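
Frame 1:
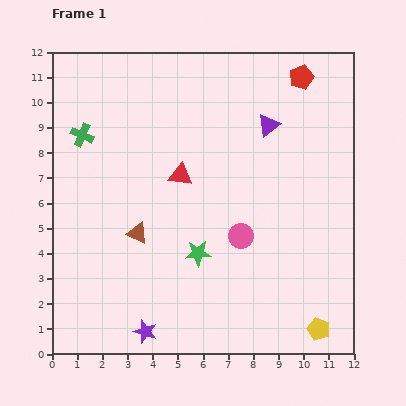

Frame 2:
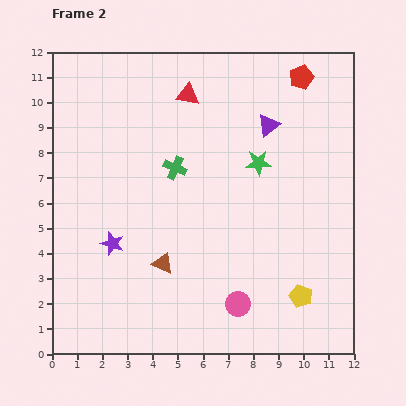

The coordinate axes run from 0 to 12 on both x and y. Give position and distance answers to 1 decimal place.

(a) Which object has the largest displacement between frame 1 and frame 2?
the green star

(moved 4.3; next 3.9)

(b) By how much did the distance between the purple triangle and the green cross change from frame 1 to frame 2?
-3.3

Distance in frame 1: 7.4. Distance in frame 2: 4.1.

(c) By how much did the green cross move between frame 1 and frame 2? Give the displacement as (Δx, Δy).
(3.7, -1.3)

The green cross was at (1.2, 8.7) in frame 1 and (4.9, 7.4) in frame 2.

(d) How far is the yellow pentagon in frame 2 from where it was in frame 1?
1.5

The yellow pentagon moved from (10.6, 1.0) to (9.9, 2.3), a distance of √(0.7² + 1.3²) ≈ 1.5.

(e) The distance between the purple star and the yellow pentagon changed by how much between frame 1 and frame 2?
+0.9

Distance in frame 1: 6.9. Distance in frame 2: 7.8.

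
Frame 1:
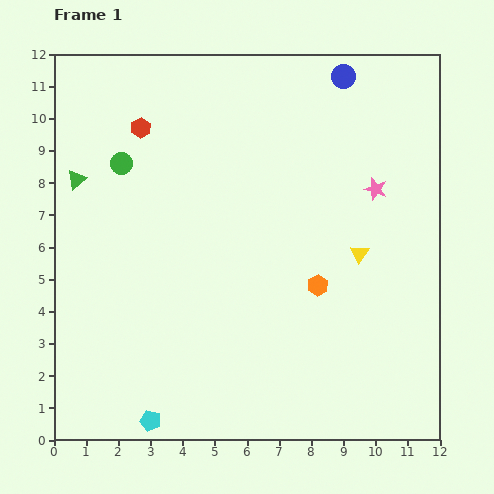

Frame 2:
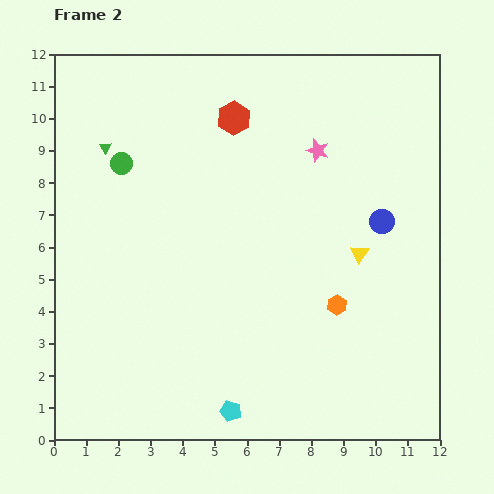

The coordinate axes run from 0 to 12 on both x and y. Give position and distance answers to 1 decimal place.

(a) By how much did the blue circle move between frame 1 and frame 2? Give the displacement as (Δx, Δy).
(1.2, -4.5)

The blue circle was at (9.0, 11.3) in frame 1 and (10.2, 6.8) in frame 2.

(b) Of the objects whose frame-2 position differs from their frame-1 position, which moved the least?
the orange hexagon

(moved 0.8)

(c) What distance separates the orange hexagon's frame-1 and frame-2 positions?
0.8

The orange hexagon moved from (8.2, 4.8) to (8.8, 4.2), a distance of √(0.6² + 0.6²) ≈ 0.8.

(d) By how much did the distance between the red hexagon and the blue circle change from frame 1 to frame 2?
-0.9

Distance in frame 1: 6.5. Distance in frame 2: 5.6.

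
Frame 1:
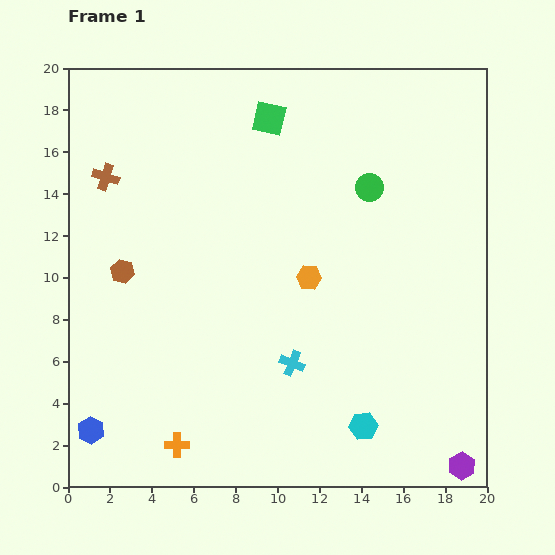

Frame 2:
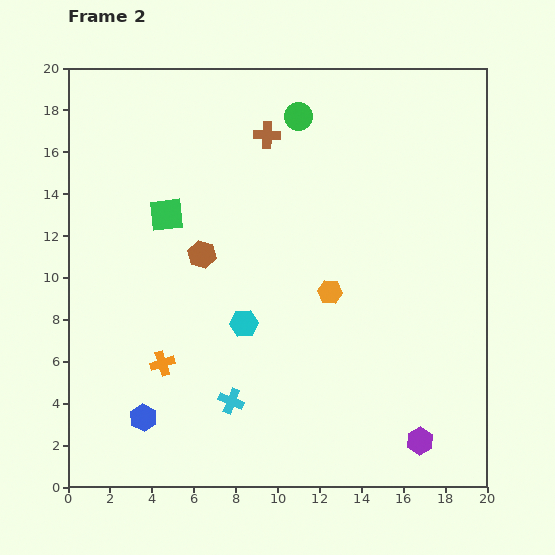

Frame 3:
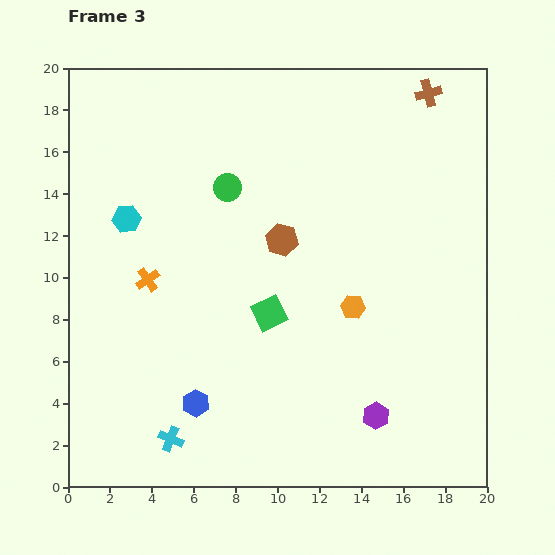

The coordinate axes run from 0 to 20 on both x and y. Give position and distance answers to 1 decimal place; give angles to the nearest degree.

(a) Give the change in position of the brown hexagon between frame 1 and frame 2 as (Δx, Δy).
(3.8, 0.8)

The brown hexagon was at (2.6, 10.3) in frame 1 and (6.4, 11.1) in frame 2.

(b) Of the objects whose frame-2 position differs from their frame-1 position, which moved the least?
the orange hexagon

(moved 1.2)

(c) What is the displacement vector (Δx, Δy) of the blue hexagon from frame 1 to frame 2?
(2.5, 0.6)

The blue hexagon was at (1.1, 2.7) in frame 1 and (3.6, 3.3) in frame 2.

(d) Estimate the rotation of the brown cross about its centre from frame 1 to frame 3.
32° counter-clockwise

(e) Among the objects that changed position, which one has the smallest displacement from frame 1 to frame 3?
the orange hexagon

(moved 2.5)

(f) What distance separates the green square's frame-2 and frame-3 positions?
6.8

The green square moved from (4.7, 13.0) to (9.6, 8.3), a distance of √(4.9² + 4.7²) ≈ 6.8.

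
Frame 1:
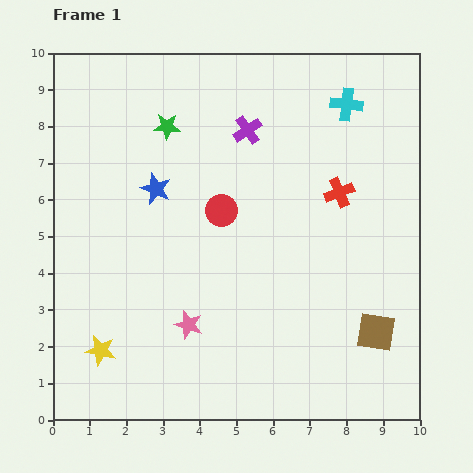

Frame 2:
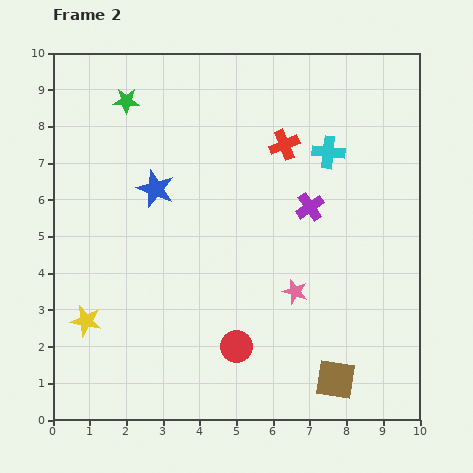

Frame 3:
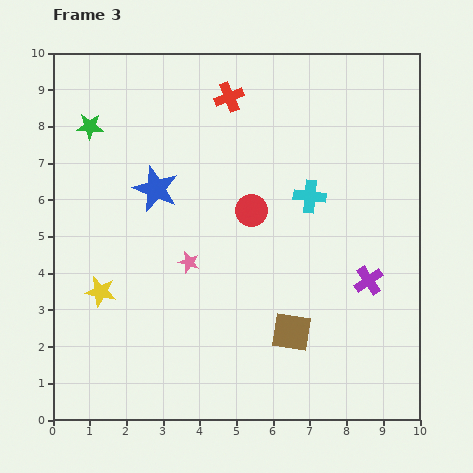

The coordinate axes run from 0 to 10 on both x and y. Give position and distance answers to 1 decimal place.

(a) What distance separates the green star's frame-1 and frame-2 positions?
1.3

The green star moved from (3.1, 8.0) to (2.0, 8.7), a distance of √(1.1² + 0.7²) ≈ 1.3.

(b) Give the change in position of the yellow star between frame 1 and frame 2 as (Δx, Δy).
(-0.4, 0.8)

The yellow star was at (1.3, 1.9) in frame 1 and (0.9, 2.7) in frame 2.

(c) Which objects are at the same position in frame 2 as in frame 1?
the blue star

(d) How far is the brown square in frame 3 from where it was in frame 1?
2.3

The brown square moved from (8.8, 2.4) to (6.5, 2.4), a distance of √(2.3² + 0.0²) ≈ 2.3.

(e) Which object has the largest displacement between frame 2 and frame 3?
the red circle

(moved 3.7; next 3.0)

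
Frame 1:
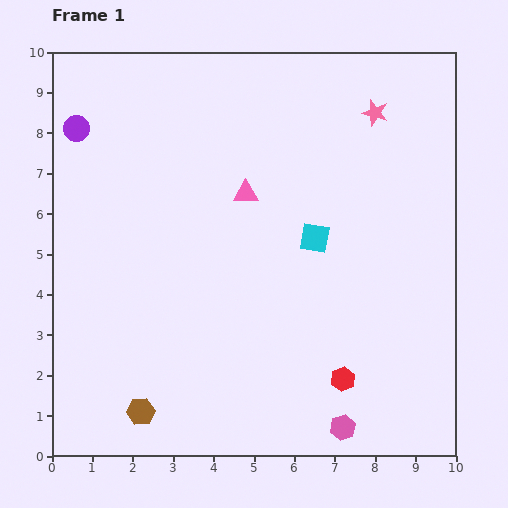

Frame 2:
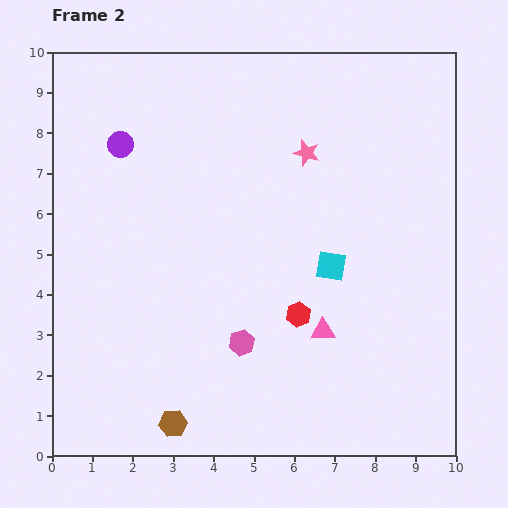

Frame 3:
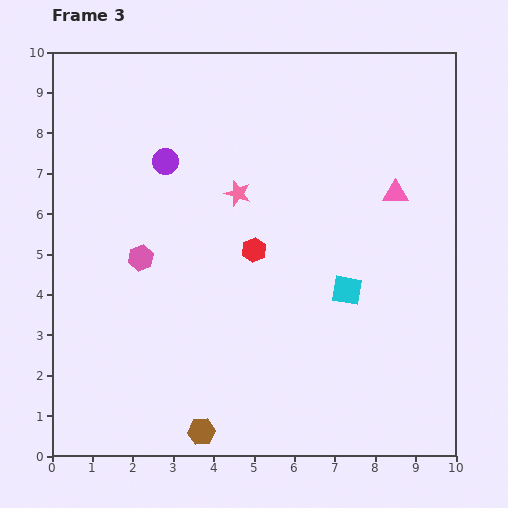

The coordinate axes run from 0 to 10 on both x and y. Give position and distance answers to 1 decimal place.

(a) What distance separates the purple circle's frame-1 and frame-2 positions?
1.2

The purple circle moved from (0.6, 8.1) to (1.7, 7.7), a distance of √(1.1² + 0.4²) ≈ 1.2.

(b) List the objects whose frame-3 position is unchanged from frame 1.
none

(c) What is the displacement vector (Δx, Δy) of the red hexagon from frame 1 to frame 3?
(-2.2, 3.2)

The red hexagon was at (7.2, 1.9) in frame 1 and (5.0, 5.1) in frame 3.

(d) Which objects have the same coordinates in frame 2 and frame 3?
none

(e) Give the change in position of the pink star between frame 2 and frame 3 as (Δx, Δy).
(-1.7, -1.0)

The pink star was at (6.3, 7.5) in frame 2 and (4.6, 6.5) in frame 3.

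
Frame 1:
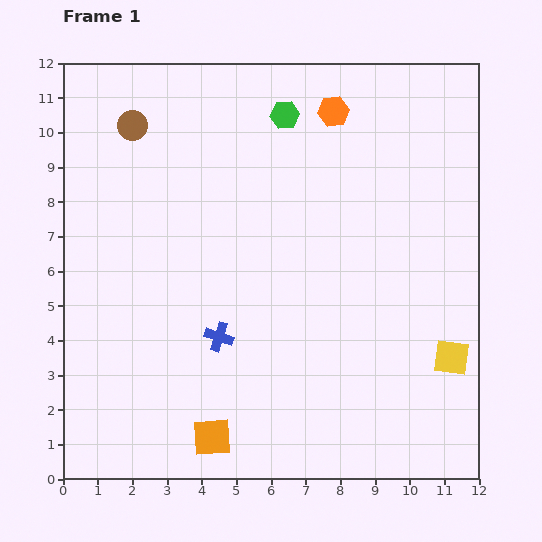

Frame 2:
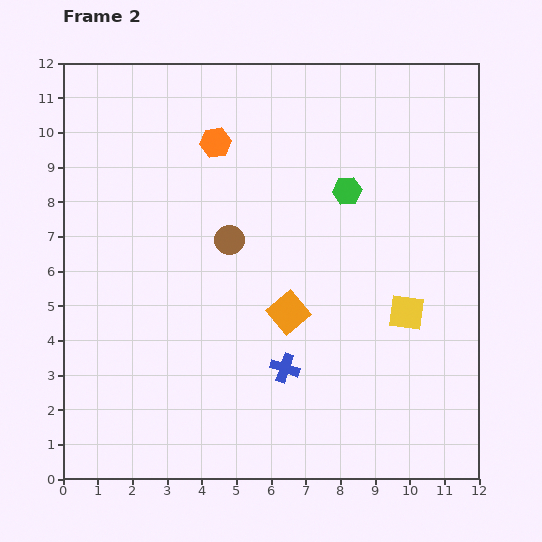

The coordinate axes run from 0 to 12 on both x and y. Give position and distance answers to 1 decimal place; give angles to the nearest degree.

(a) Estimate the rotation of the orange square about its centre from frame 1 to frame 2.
36° counter-clockwise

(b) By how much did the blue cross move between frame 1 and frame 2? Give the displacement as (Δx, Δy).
(1.9, -0.9)

The blue cross was at (4.5, 4.1) in frame 1 and (6.4, 3.2) in frame 2.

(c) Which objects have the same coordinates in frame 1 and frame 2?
none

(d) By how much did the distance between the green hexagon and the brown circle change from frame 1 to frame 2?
-0.7

Distance in frame 1: 4.4. Distance in frame 2: 3.7.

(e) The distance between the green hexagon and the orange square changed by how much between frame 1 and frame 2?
-5.6

Distance in frame 1: 9.5. Distance in frame 2: 3.9.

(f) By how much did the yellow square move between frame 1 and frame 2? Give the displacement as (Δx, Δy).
(-1.3, 1.3)

The yellow square was at (11.2, 3.5) in frame 1 and (9.9, 4.8) in frame 2.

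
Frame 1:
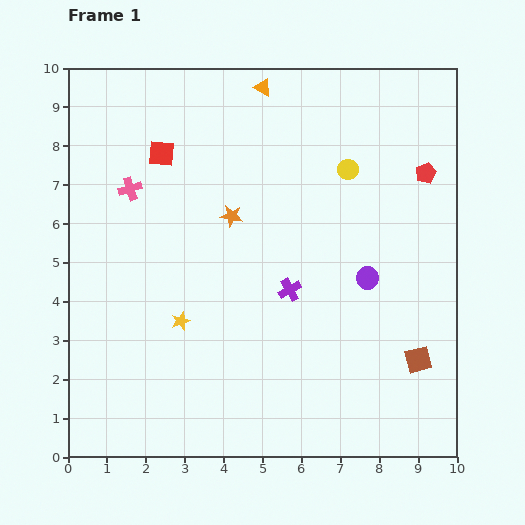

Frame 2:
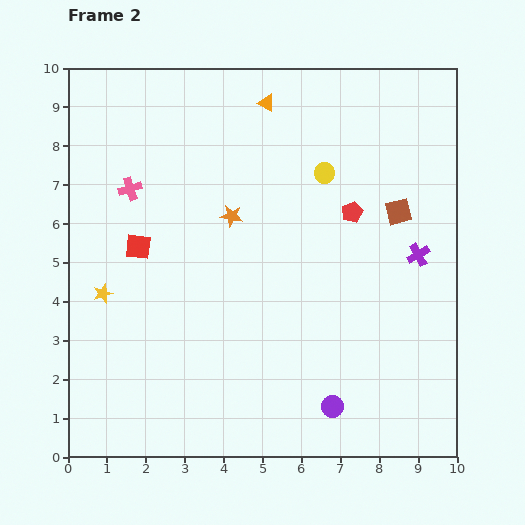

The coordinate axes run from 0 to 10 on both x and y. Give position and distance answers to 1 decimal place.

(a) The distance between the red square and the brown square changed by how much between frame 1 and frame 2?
-1.7

Distance in frame 1: 8.5. Distance in frame 2: 6.8.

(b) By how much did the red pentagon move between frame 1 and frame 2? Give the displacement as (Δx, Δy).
(-1.9, -1.0)

The red pentagon was at (9.2, 7.3) in frame 1 and (7.3, 6.3) in frame 2.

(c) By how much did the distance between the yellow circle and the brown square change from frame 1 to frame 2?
-3.1

Distance in frame 1: 5.2. Distance in frame 2: 2.1.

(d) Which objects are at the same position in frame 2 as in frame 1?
the pink cross, the orange star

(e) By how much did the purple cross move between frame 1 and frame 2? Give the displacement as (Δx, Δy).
(3.3, 0.9)

The purple cross was at (5.7, 4.3) in frame 1 and (9.0, 5.2) in frame 2.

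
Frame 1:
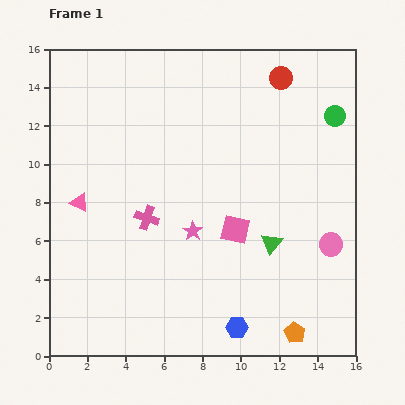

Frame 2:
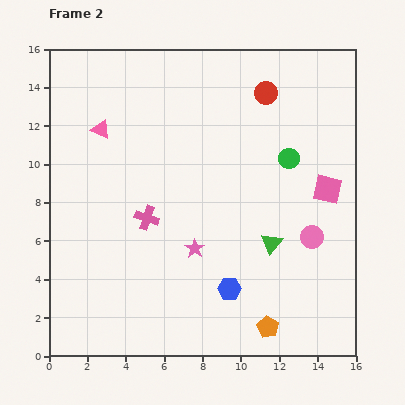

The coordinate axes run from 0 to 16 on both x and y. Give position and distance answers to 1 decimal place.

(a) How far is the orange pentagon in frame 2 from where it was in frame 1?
1.4

The orange pentagon moved from (12.8, 1.2) to (11.4, 1.5), a distance of √(1.4² + 0.3²) ≈ 1.4.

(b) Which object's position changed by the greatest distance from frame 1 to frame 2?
the pink square

(moved 5.2; next 4.0)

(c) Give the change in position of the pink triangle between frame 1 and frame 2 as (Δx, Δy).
(1.1, 3.8)

The pink triangle was at (1.6, 8.0) in frame 1 and (2.7, 11.8) in frame 2.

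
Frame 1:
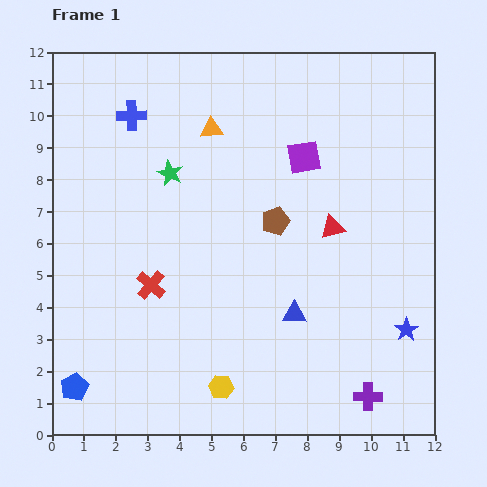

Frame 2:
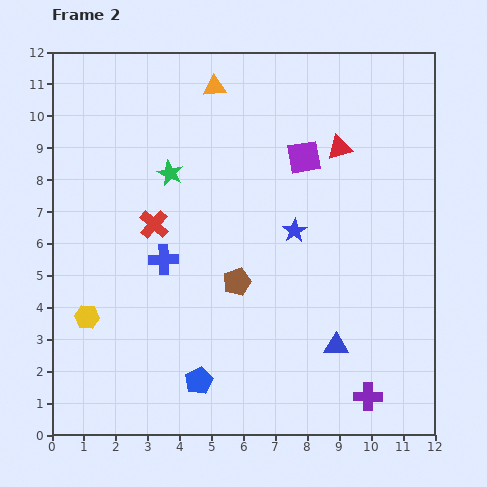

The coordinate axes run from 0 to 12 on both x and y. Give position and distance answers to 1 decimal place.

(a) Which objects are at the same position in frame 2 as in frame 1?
the purple square, the purple cross, the green star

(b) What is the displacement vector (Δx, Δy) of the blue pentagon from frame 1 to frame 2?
(3.9, 0.2)

The blue pentagon was at (0.7, 1.5) in frame 1 and (4.6, 1.7) in frame 2.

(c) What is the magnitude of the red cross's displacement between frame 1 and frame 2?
1.9

The red cross moved from (3.1, 4.7) to (3.2, 6.6), a distance of √(0.1² + 1.9²) ≈ 1.9.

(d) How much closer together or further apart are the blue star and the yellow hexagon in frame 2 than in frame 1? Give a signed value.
+0.9

Distance in frame 1: 6.1. Distance in frame 2: 7.0.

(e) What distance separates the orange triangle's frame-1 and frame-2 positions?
1.3

The orange triangle moved from (5.0, 9.6) to (5.1, 10.9), a distance of √(0.1² + 1.3²) ≈ 1.3.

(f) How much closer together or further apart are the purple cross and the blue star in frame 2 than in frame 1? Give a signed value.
+3.3

Distance in frame 1: 2.4. Distance in frame 2: 5.7.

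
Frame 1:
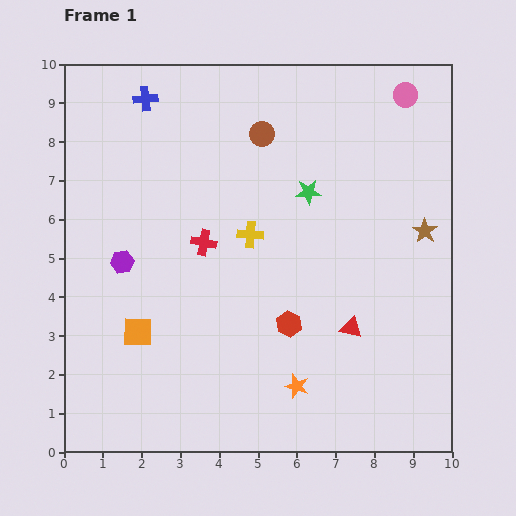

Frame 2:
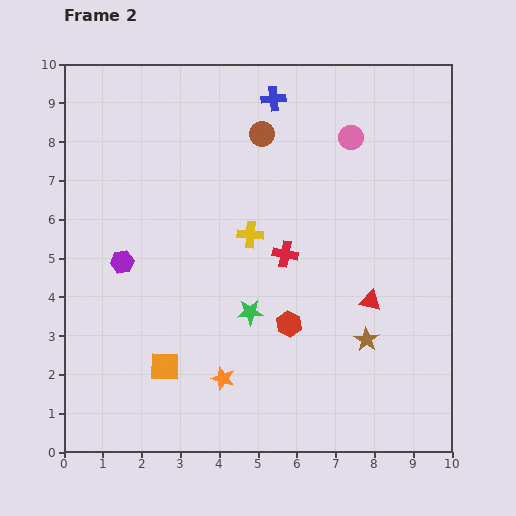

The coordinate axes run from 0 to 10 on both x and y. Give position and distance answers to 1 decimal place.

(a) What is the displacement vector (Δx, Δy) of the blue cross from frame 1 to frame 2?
(3.3, 0.0)

The blue cross was at (2.1, 9.1) in frame 1 and (5.4, 9.1) in frame 2.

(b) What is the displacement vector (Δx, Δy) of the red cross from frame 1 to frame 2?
(2.1, -0.3)

The red cross was at (3.6, 5.4) in frame 1 and (5.7, 5.1) in frame 2.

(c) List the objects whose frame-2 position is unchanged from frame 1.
the red hexagon, the purple hexagon, the yellow cross, the brown circle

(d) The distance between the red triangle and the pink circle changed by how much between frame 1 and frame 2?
-2.0

Distance in frame 1: 6.2. Distance in frame 2: 4.2.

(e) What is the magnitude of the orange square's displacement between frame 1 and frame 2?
1.1

The orange square moved from (1.9, 3.1) to (2.6, 2.2), a distance of √(0.7² + 0.9²) ≈ 1.1.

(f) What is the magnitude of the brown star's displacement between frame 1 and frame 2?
3.2

The brown star moved from (9.3, 5.7) to (7.8, 2.9), a distance of √(1.5² + 2.8²) ≈ 3.2.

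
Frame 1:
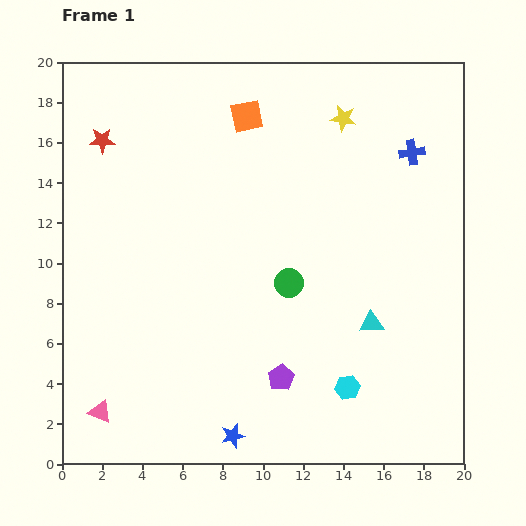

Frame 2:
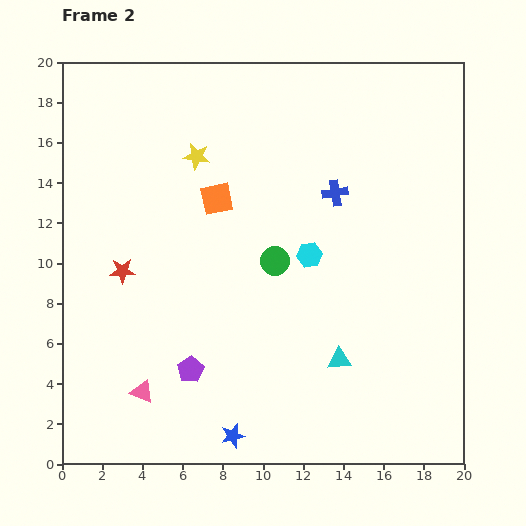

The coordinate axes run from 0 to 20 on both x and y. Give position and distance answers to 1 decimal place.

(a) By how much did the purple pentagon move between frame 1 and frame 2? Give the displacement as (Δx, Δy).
(-4.5, 0.4)

The purple pentagon was at (10.9, 4.3) in frame 1 and (6.4, 4.7) in frame 2.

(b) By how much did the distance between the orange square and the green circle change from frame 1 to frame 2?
-4.4

Distance in frame 1: 8.6. Distance in frame 2: 4.2.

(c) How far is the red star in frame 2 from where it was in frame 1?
6.6

The red star moved from (2.0, 16.1) to (3.0, 9.6), a distance of √(1.0² + 6.5²) ≈ 6.6.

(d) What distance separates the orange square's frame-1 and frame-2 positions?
4.4

The orange square moved from (9.2, 17.3) to (7.7, 13.2), a distance of √(1.5² + 4.1²) ≈ 4.4.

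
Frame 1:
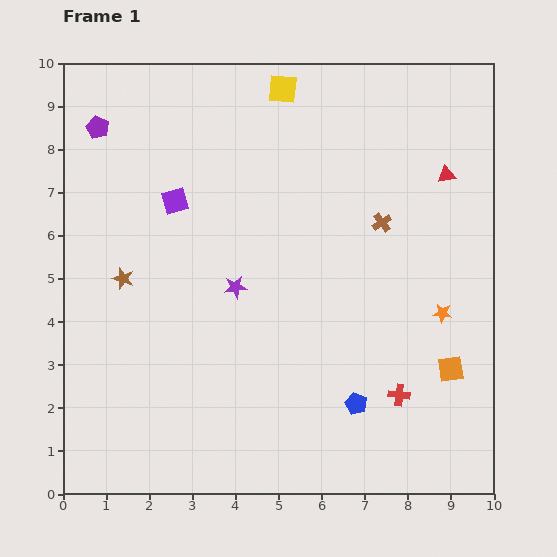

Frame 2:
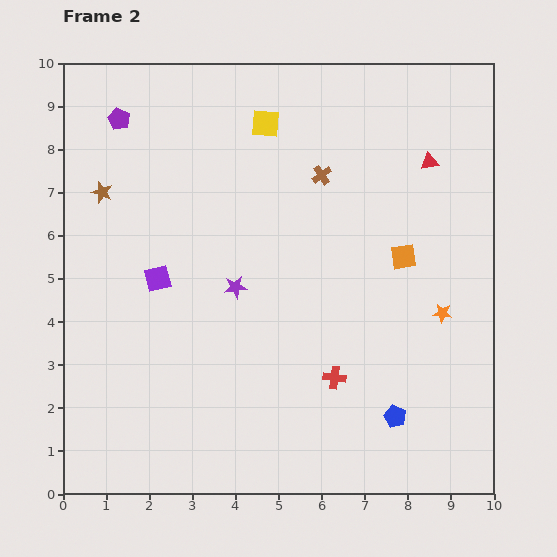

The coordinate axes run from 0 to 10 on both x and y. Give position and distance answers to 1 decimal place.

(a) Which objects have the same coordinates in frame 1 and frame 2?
the purple star, the orange star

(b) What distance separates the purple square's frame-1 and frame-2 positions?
1.8

The purple square moved from (2.6, 6.8) to (2.2, 5.0), a distance of √(0.4² + 1.8²) ≈ 1.8.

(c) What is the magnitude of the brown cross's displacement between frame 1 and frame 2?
1.8

The brown cross moved from (7.4, 6.3) to (6.0, 7.4), a distance of √(1.4² + 1.1²) ≈ 1.8.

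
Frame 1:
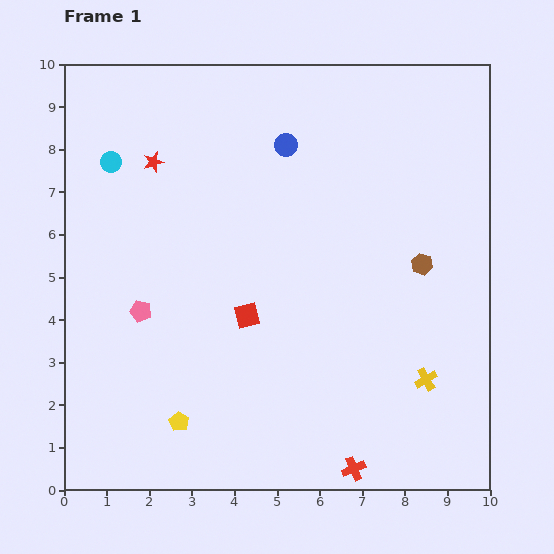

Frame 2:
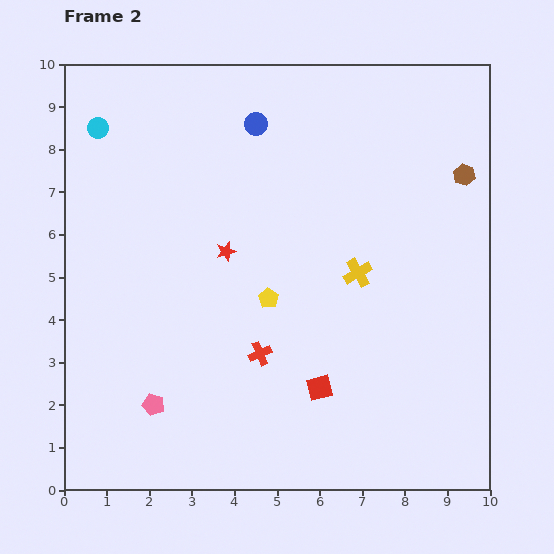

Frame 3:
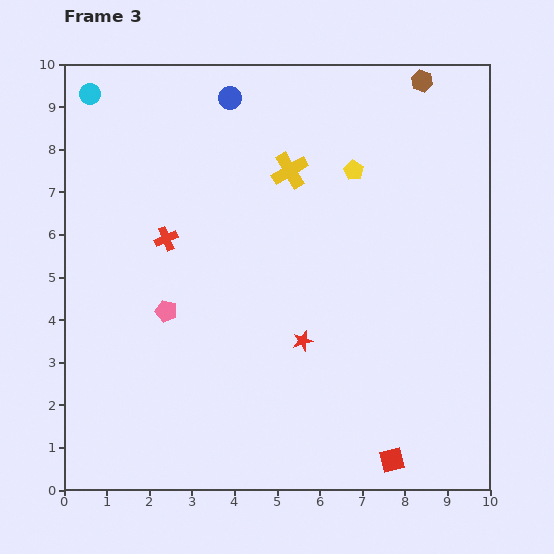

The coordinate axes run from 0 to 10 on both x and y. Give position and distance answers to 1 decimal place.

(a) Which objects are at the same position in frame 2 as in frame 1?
none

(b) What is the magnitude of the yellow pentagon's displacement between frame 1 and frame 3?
7.2

The yellow pentagon moved from (2.7, 1.6) to (6.8, 7.5), a distance of √(4.1² + 5.9²) ≈ 7.2.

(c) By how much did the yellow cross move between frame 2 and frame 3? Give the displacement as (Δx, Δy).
(-1.6, 2.4)

The yellow cross was at (6.9, 5.1) in frame 2 and (5.3, 7.5) in frame 3.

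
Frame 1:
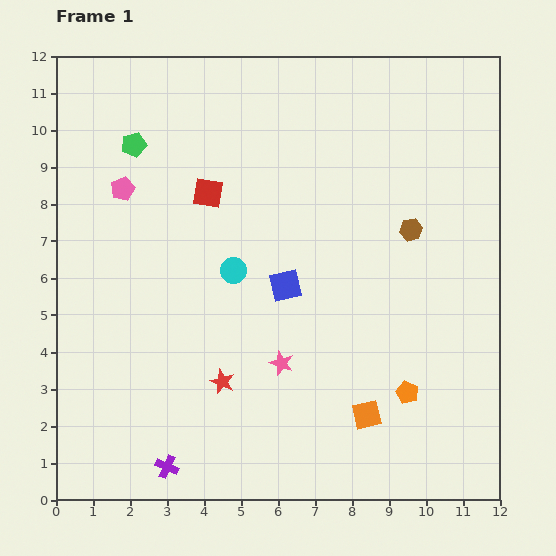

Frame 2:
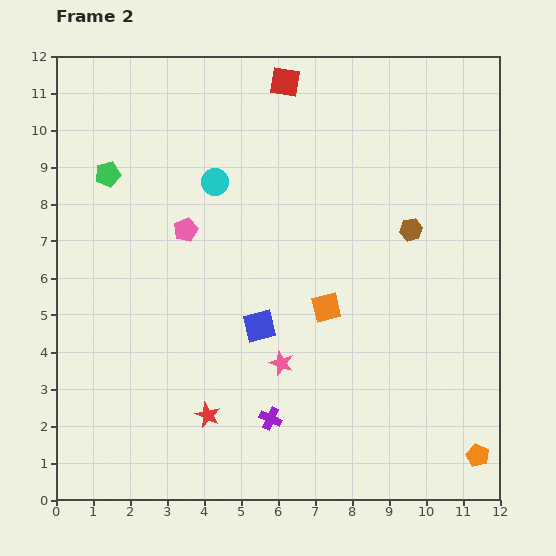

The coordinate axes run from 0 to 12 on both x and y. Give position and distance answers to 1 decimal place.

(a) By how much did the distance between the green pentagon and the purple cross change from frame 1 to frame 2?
-0.8

Distance in frame 1: 8.7. Distance in frame 2: 7.9.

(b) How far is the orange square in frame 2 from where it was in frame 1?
3.1

The orange square moved from (8.4, 2.3) to (7.3, 5.2), a distance of √(1.1² + 2.9²) ≈ 3.1.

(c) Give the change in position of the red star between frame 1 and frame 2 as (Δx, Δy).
(-0.4, -0.9)

The red star was at (4.5, 3.2) in frame 1 and (4.1, 2.3) in frame 2.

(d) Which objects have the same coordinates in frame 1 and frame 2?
the brown hexagon, the pink star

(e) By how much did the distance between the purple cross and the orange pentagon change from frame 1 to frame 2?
-1.1

Distance in frame 1: 6.8. Distance in frame 2: 5.7.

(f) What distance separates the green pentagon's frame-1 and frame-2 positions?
1.1

The green pentagon moved from (2.1, 9.6) to (1.4, 8.8), a distance of √(0.7² + 0.8²) ≈ 1.1.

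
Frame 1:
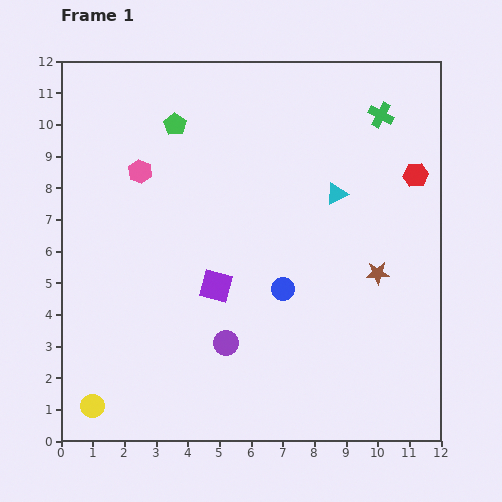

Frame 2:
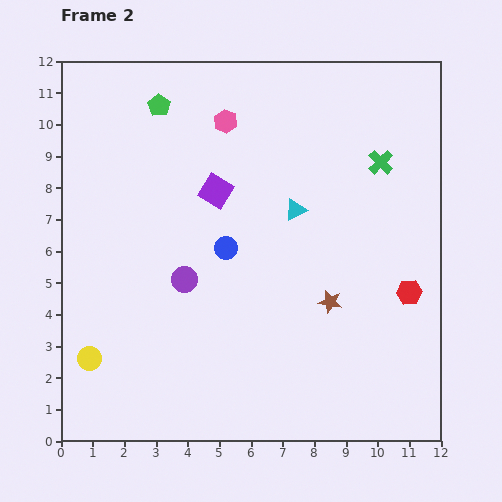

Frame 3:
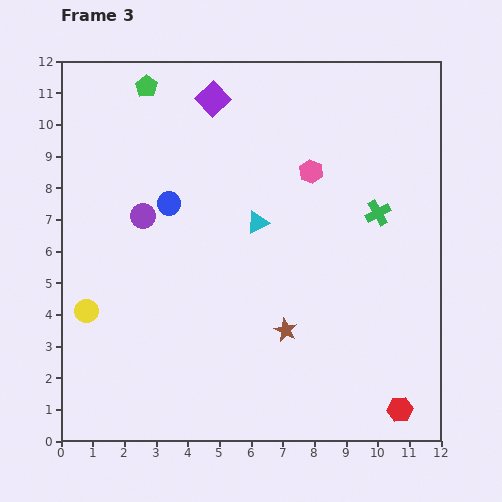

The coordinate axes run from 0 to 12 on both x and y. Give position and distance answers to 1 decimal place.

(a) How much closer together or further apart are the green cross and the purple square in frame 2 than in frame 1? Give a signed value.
-2.2

Distance in frame 1: 7.5. Distance in frame 2: 5.3.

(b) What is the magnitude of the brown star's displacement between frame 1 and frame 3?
3.4

The brown star moved from (10.0, 5.3) to (7.1, 3.5), a distance of √(2.9² + 1.8²) ≈ 3.4.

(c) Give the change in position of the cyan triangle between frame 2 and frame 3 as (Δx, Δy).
(-1.2, -0.4)

The cyan triangle was at (7.4, 7.3) in frame 2 and (6.2, 6.9) in frame 3.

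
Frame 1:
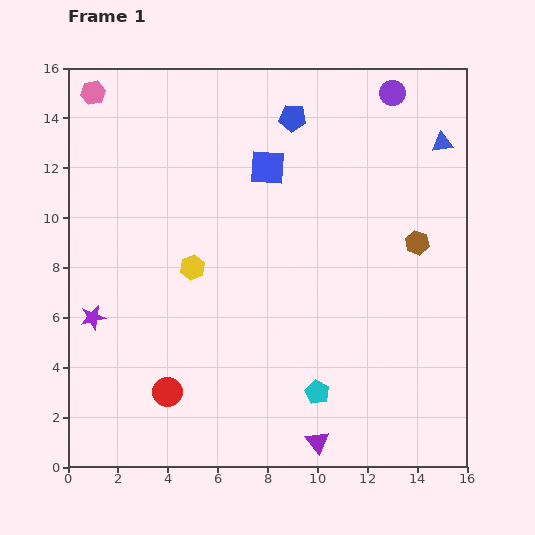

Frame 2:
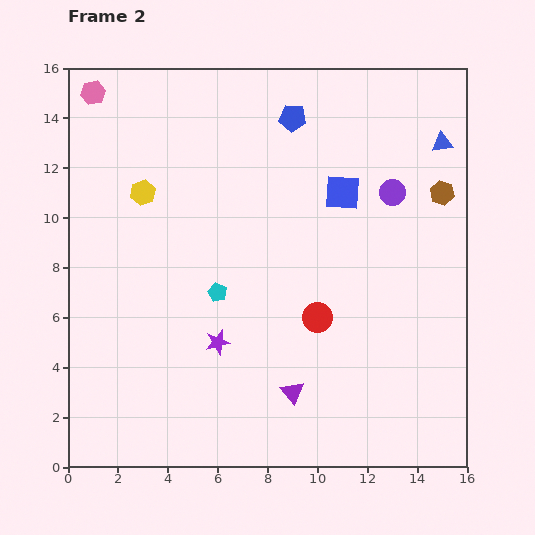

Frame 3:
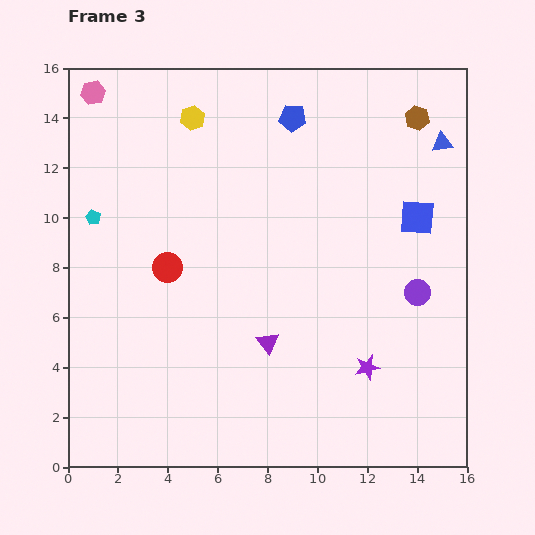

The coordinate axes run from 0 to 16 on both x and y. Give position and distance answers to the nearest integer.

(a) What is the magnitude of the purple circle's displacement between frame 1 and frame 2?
4

The purple circle moved from (13, 15) to (13, 11), a distance of √(0² + 4²) ≈ 4.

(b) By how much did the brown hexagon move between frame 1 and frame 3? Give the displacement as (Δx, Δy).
(0, 5)

The brown hexagon was at (14, 9) in frame 1 and (14, 14) in frame 3.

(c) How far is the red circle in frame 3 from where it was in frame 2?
6

The red circle moved from (10, 6) to (4, 8), a distance of √(6² + 2²) ≈ 6.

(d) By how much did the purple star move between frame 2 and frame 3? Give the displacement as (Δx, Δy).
(6, -1)

The purple star was at (6, 5) in frame 2 and (12, 4) in frame 3.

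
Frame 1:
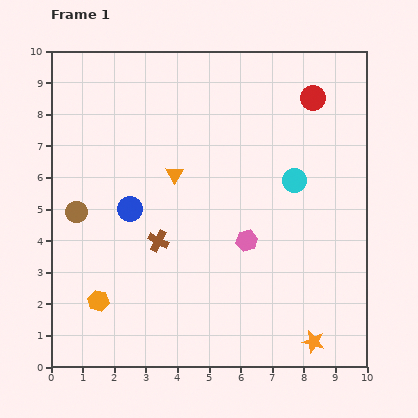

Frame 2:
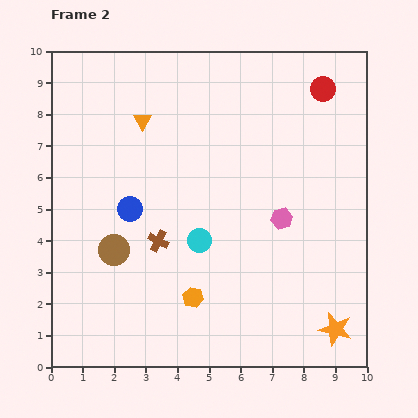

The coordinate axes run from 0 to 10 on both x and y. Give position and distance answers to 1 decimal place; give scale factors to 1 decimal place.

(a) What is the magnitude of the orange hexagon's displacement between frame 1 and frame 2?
3.0

The orange hexagon moved from (1.5, 2.1) to (4.5, 2.2), a distance of √(3.0² + 0.1²) ≈ 3.0.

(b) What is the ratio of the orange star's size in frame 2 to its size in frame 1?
1.5×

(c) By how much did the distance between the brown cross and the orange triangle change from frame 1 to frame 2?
+1.6

Distance in frame 1: 2.2. Distance in frame 2: 3.8.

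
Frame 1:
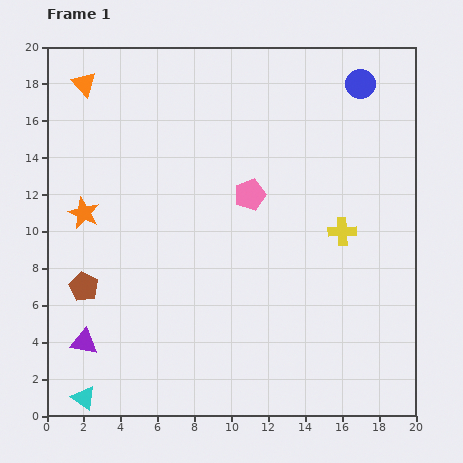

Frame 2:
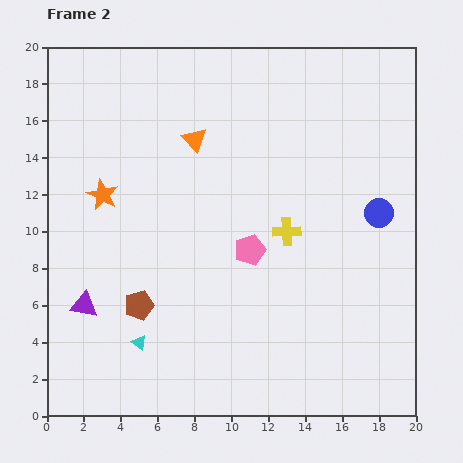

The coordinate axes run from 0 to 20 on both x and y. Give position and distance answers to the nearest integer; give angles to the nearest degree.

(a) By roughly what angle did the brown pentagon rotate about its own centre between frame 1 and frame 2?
28° clockwise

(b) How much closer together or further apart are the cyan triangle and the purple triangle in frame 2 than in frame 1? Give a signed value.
+1

Distance in frame 1: 3. Distance in frame 2: 4.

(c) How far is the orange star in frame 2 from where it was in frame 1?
1

The orange star moved from (2, 11) to (3, 12), a distance of √(1² + 1²) ≈ 1.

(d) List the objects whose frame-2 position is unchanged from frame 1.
none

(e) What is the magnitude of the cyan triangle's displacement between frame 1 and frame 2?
4

The cyan triangle moved from (2, 1) to (5, 4), a distance of √(3² + 3²) ≈ 4.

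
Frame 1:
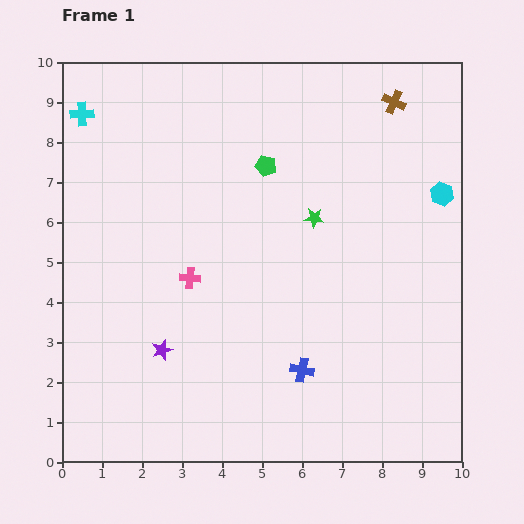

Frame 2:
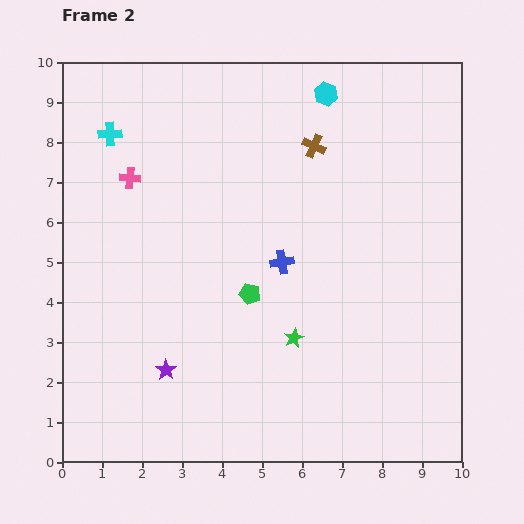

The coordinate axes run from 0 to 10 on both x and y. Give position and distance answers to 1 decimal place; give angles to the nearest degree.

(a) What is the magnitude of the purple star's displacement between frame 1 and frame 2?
0.5

The purple star moved from (2.5, 2.8) to (2.6, 2.3), a distance of √(0.1² + 0.5²) ≈ 0.5.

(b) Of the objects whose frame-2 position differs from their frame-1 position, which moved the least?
the purple star

(moved 0.5)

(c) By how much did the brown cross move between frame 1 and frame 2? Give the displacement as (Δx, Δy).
(-2.0, -1.1)

The brown cross was at (8.3, 9.0) in frame 1 and (6.3, 7.9) in frame 2.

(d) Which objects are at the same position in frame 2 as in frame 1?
none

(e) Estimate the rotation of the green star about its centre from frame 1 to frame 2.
31° counter-clockwise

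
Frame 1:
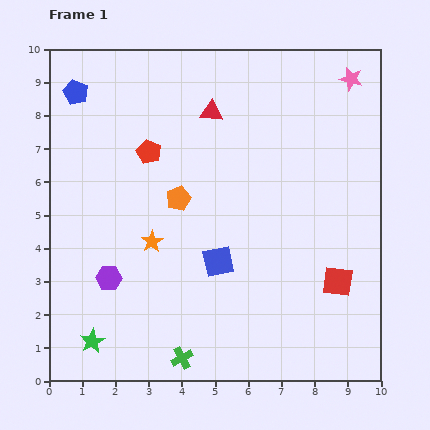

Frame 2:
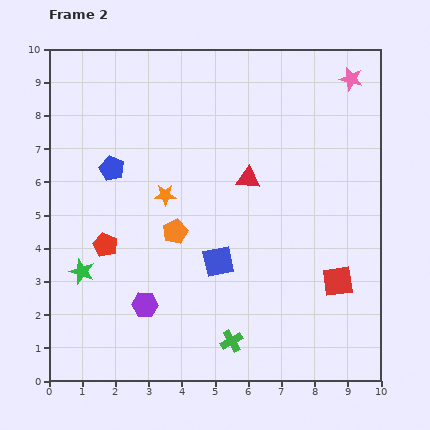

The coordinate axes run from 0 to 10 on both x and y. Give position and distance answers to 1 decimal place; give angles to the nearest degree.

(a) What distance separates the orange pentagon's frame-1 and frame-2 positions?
1.0

The orange pentagon moved from (3.9, 5.5) to (3.8, 4.5), a distance of √(0.1² + 1.0²) ≈ 1.0.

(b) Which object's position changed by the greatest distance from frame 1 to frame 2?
the red pentagon

(moved 3.1; next 2.5)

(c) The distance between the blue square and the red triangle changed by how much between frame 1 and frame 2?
-1.8

Distance in frame 1: 4.5. Distance in frame 2: 2.7.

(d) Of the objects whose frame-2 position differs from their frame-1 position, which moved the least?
the orange pentagon

(moved 1.0)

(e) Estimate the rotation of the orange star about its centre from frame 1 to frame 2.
30° clockwise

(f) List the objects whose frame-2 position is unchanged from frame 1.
the red square, the blue square, the pink star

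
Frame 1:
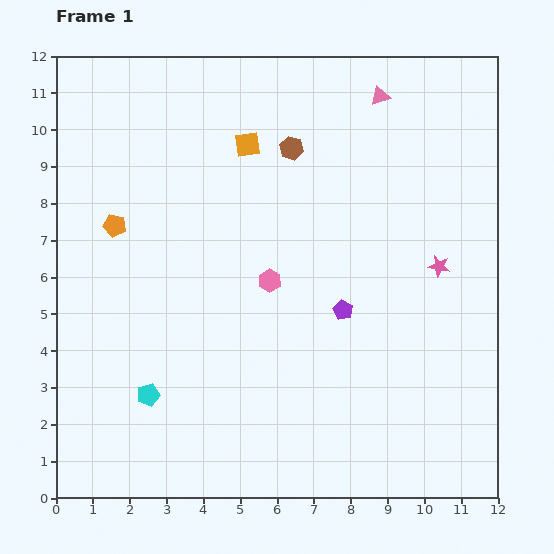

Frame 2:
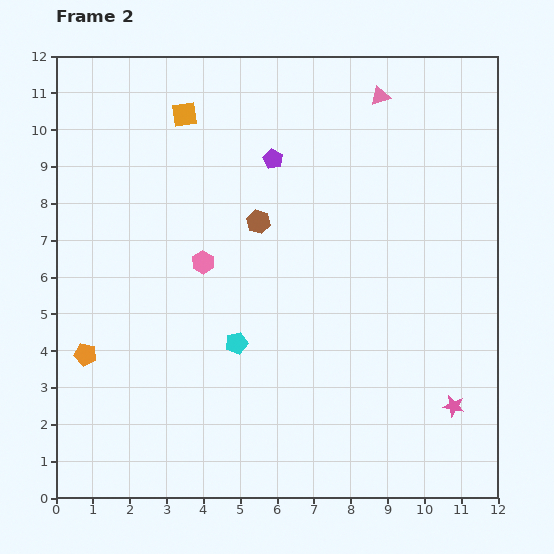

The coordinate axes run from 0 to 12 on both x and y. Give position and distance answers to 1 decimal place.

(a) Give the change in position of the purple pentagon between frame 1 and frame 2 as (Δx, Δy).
(-1.9, 4.1)

The purple pentagon was at (7.8, 5.1) in frame 1 and (5.9, 9.2) in frame 2.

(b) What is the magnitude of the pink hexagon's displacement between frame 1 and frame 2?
1.9

The pink hexagon moved from (5.8, 5.9) to (4.0, 6.4), a distance of √(1.8² + 0.5²) ≈ 1.9.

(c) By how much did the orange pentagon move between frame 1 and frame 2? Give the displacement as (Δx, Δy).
(-0.8, -3.5)

The orange pentagon was at (1.6, 7.4) in frame 1 and (0.8, 3.9) in frame 2.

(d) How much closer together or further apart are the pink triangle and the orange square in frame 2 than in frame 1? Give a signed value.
+1.5

Distance in frame 1: 3.8. Distance in frame 2: 5.3.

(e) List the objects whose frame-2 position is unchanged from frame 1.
the pink triangle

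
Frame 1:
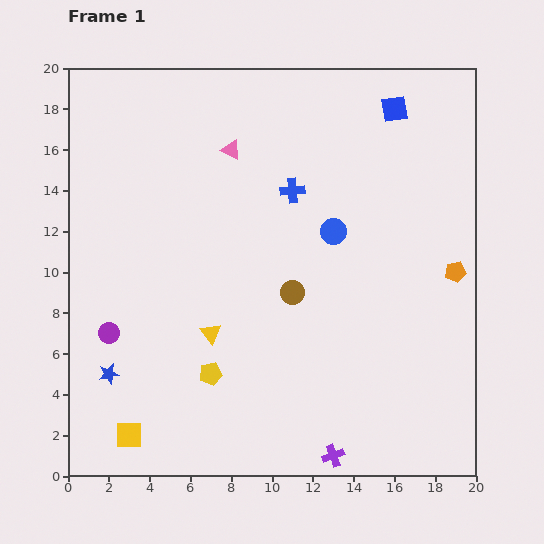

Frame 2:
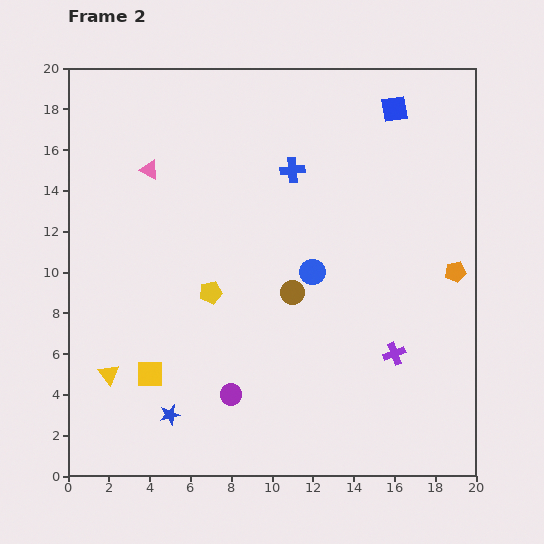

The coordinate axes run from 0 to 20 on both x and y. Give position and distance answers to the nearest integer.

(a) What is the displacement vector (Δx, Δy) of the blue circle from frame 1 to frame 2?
(-1, -2)

The blue circle was at (13, 12) in frame 1 and (12, 10) in frame 2.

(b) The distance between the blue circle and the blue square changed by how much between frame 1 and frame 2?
+2

Distance in frame 1: 7. Distance in frame 2: 9.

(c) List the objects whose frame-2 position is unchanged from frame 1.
the blue square, the orange pentagon, the brown circle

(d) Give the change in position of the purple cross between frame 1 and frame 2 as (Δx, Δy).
(3, 5)

The purple cross was at (13, 1) in frame 1 and (16, 6) in frame 2.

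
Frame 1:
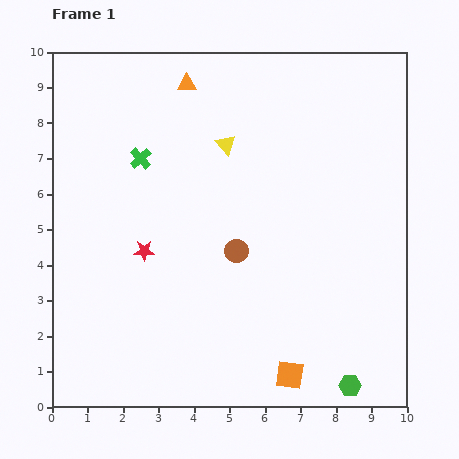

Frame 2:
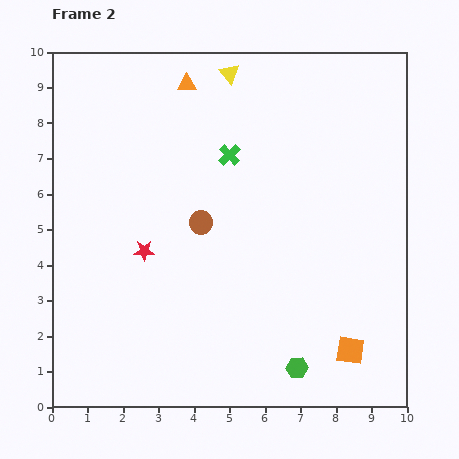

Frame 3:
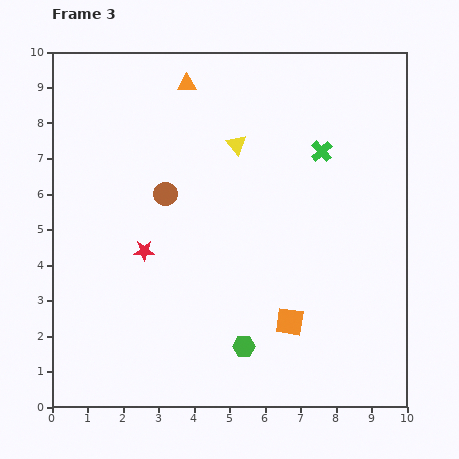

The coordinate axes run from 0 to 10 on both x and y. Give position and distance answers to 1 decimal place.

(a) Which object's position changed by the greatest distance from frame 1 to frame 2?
the green cross

(moved 2.5; next 2.0)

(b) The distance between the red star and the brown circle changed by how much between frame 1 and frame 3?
-0.9

Distance in frame 1: 2.6. Distance in frame 3: 1.7.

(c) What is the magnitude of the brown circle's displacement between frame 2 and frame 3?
1.3

The brown circle moved from (4.2, 5.2) to (3.2, 6.0), a distance of √(1.0² + 0.8²) ≈ 1.3.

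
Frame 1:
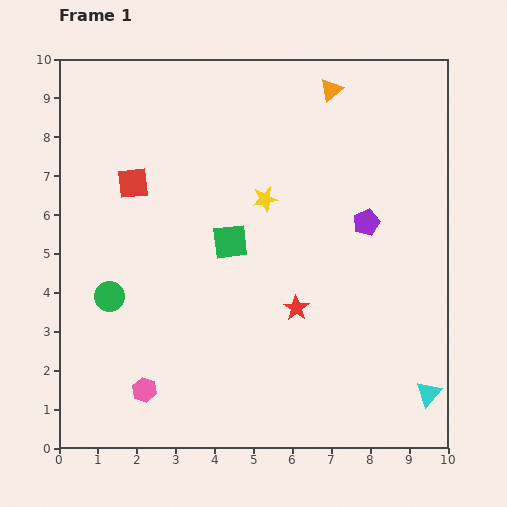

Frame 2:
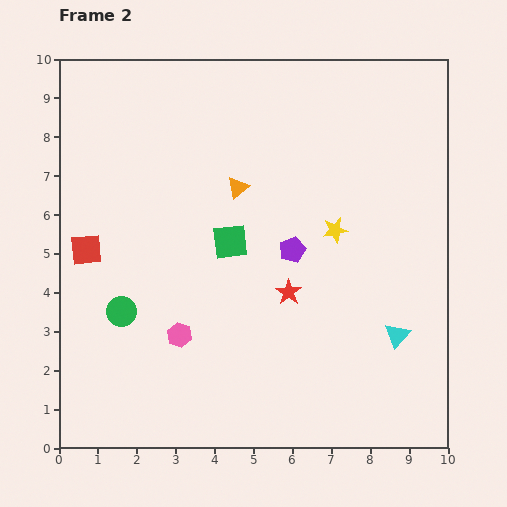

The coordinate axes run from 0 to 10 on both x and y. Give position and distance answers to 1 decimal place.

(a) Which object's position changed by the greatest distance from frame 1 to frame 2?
the orange triangle

(moved 3.5; next 2.1)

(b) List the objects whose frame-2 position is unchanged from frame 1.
the green square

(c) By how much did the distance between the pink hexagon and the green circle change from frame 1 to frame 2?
-1.0

Distance in frame 1: 2.6. Distance in frame 2: 1.6.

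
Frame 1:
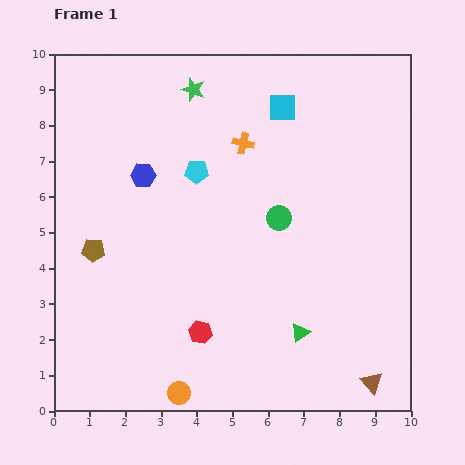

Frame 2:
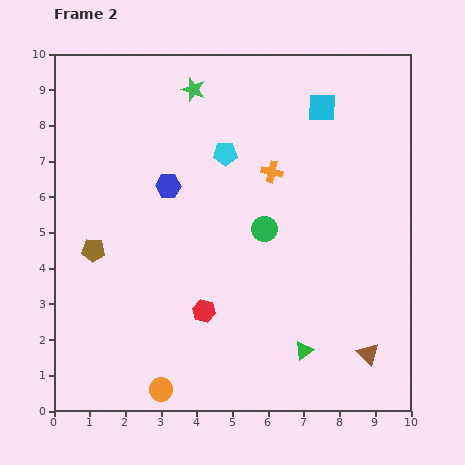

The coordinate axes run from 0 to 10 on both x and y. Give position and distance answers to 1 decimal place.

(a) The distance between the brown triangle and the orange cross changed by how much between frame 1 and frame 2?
-1.8

Distance in frame 1: 7.6. Distance in frame 2: 5.8.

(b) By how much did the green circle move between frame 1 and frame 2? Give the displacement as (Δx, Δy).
(-0.4, -0.3)

The green circle was at (6.3, 5.4) in frame 1 and (5.9, 5.1) in frame 2.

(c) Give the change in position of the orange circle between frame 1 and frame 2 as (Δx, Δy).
(-0.5, 0.1)

The orange circle was at (3.5, 0.5) in frame 1 and (3.0, 0.6) in frame 2.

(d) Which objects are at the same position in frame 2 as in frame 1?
the brown pentagon, the green star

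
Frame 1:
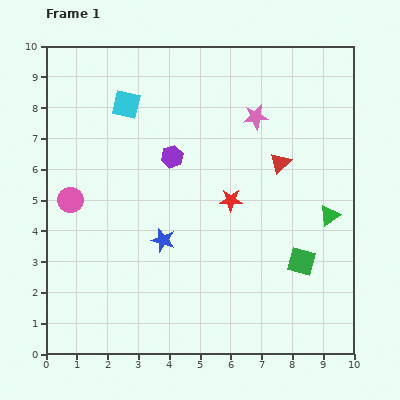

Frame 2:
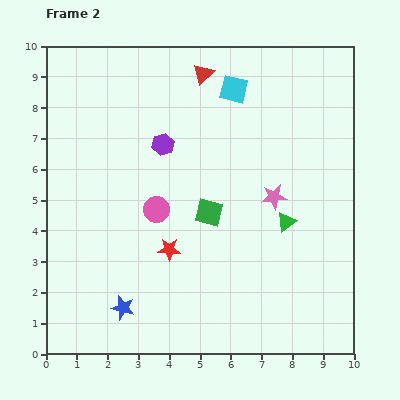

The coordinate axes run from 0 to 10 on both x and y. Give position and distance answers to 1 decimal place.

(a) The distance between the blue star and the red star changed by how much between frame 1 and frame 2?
-0.2

Distance in frame 1: 2.6. Distance in frame 2: 2.4.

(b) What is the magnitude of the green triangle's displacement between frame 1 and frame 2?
1.4

The green triangle moved from (9.2, 4.5) to (7.8, 4.3), a distance of √(1.4² + 0.2²) ≈ 1.4.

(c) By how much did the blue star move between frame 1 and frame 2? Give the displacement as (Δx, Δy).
(-1.3, -2.2)

The blue star was at (3.8, 3.7) in frame 1 and (2.5, 1.5) in frame 2.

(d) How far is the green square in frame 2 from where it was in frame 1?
3.4

The green square moved from (8.3, 3.0) to (5.3, 4.6), a distance of √(3.0² + 1.6²) ≈ 3.4.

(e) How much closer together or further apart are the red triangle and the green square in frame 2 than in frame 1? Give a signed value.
+1.2

Distance in frame 1: 3.3. Distance in frame 2: 4.5.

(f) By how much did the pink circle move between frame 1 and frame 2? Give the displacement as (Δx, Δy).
(2.8, -0.3)

The pink circle was at (0.8, 5.0) in frame 1 and (3.6, 4.7) in frame 2.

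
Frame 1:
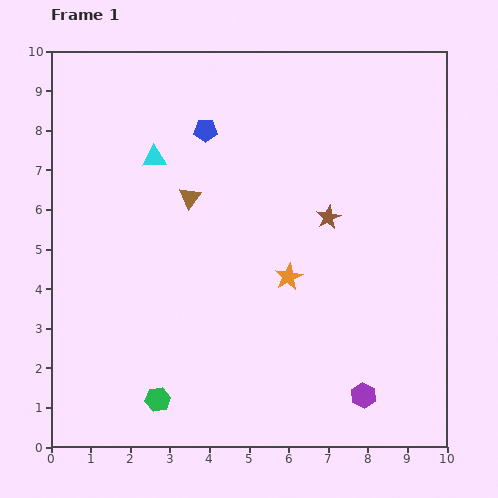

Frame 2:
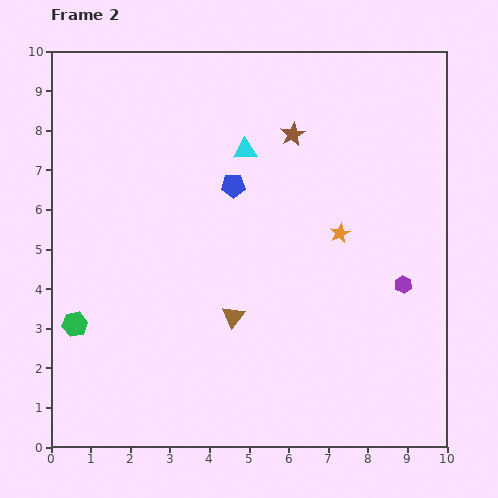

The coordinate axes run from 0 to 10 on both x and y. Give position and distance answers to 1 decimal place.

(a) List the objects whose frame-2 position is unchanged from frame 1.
none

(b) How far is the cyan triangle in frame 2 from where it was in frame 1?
2.3

The cyan triangle moved from (2.6, 7.3) to (4.9, 7.5), a distance of √(2.3² + 0.2²) ≈ 2.3.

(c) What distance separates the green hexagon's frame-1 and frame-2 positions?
2.8

The green hexagon moved from (2.7, 1.2) to (0.6, 3.1), a distance of √(2.1² + 1.9²) ≈ 2.8.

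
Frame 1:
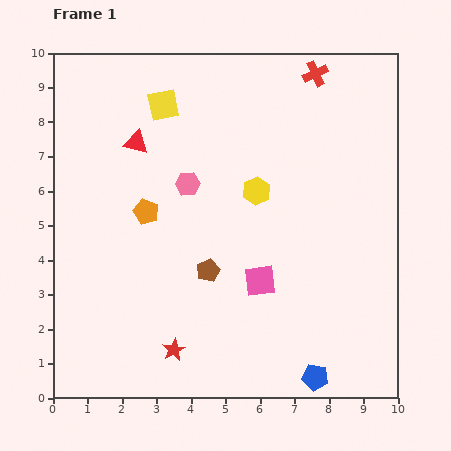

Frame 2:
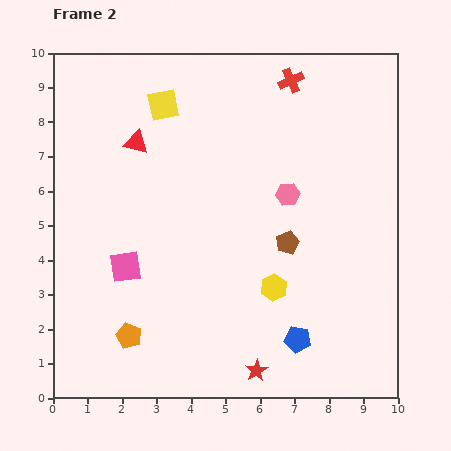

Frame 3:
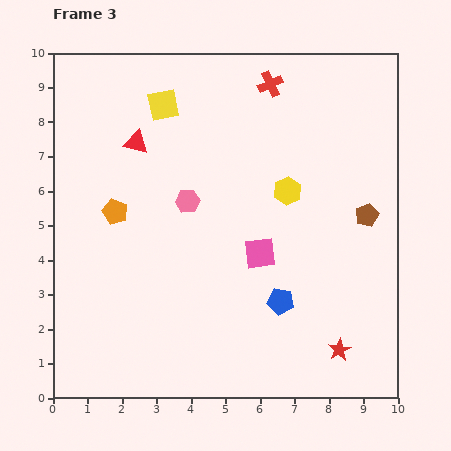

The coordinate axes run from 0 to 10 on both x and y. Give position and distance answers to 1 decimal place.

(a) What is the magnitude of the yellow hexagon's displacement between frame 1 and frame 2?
2.8

The yellow hexagon moved from (5.9, 6.0) to (6.4, 3.2), a distance of √(0.5² + 2.8²) ≈ 2.8.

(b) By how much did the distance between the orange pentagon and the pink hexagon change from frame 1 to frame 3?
+0.7

Distance in frame 1: 1.4. Distance in frame 3: 2.1.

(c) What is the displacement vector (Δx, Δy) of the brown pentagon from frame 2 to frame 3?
(2.3, 0.8)

The brown pentagon was at (6.8, 4.5) in frame 2 and (9.1, 5.3) in frame 3.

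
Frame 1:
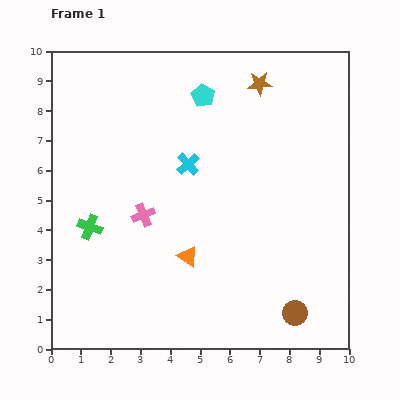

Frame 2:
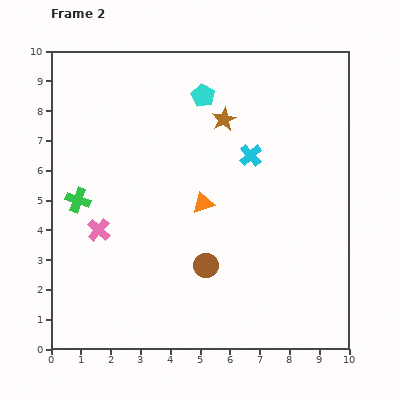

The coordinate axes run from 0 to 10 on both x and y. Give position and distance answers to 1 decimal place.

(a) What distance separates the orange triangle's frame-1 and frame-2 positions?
1.9

The orange triangle moved from (4.6, 3.1) to (5.1, 4.9), a distance of √(0.5² + 1.8²) ≈ 1.9.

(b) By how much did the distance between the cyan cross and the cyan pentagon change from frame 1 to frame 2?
+0.2

Distance in frame 1: 2.4. Distance in frame 2: 2.6.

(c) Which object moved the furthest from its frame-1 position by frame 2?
the brown circle

(moved 3.4; next 2.1)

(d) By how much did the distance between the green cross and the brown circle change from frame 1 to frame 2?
-2.7

Distance in frame 1: 7.5. Distance in frame 2: 4.8.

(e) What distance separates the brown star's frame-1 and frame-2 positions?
1.7

The brown star moved from (7.0, 8.9) to (5.8, 7.7), a distance of √(1.2² + 1.2²) ≈ 1.7.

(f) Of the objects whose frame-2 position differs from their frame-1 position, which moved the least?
the green cross

(moved 1.0)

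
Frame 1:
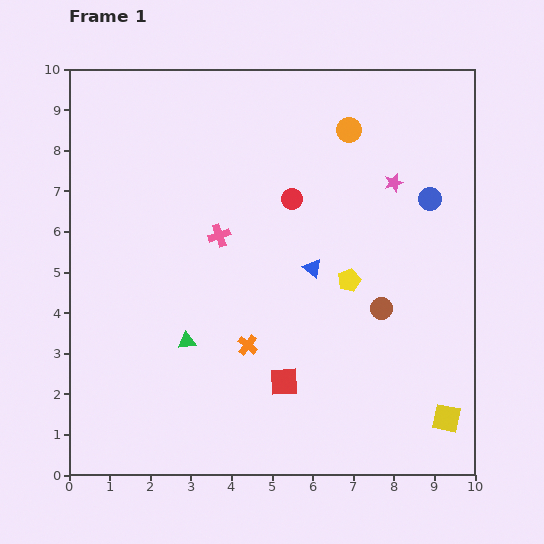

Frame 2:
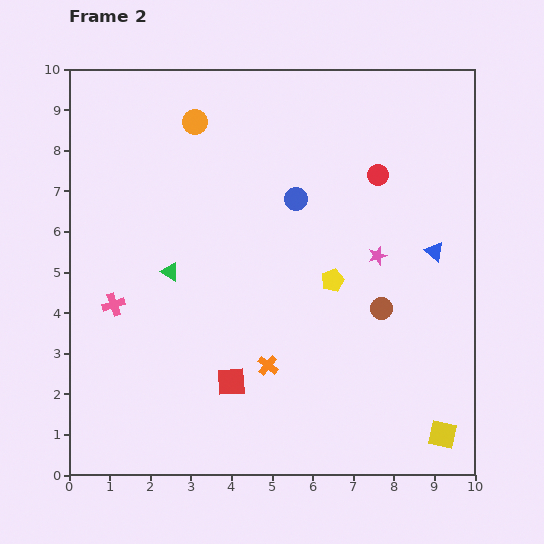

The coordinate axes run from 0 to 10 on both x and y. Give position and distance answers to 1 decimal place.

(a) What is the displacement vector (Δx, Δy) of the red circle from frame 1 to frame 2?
(2.1, 0.6)

The red circle was at (5.5, 6.8) in frame 1 and (7.6, 7.4) in frame 2.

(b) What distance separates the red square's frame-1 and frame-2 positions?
1.3

The red square moved from (5.3, 2.3) to (4.0, 2.3), a distance of √(1.3² + 0.0²) ≈ 1.3.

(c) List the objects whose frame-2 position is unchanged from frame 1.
the brown circle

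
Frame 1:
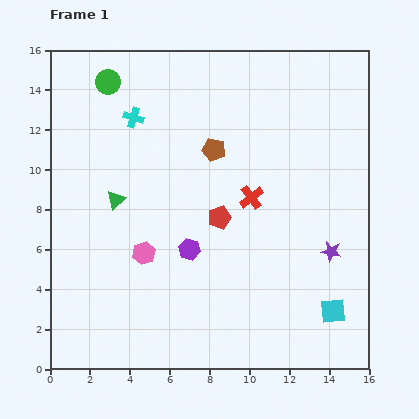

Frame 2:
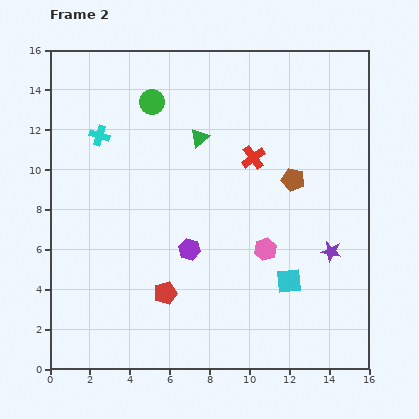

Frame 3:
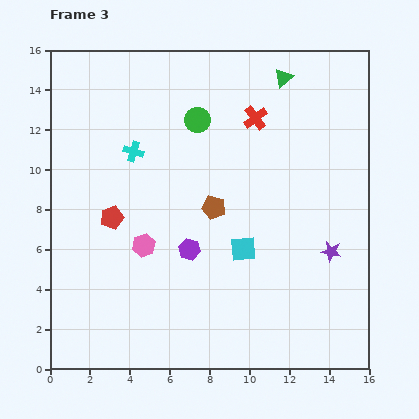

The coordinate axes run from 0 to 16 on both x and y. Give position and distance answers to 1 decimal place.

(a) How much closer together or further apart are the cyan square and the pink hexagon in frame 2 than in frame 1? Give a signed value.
-7.9

Distance in frame 1: 9.9. Distance in frame 2: 2.0.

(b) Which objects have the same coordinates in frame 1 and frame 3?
the purple star, the purple hexagon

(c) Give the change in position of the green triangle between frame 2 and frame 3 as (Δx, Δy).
(4.2, 3.0)

The green triangle was at (7.5, 11.6) in frame 2 and (11.7, 14.6) in frame 3.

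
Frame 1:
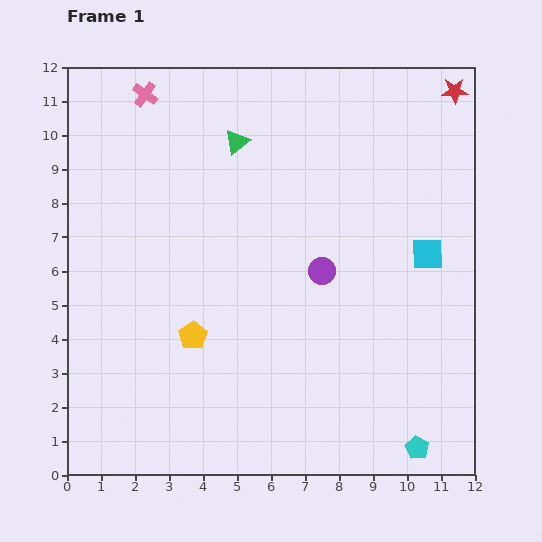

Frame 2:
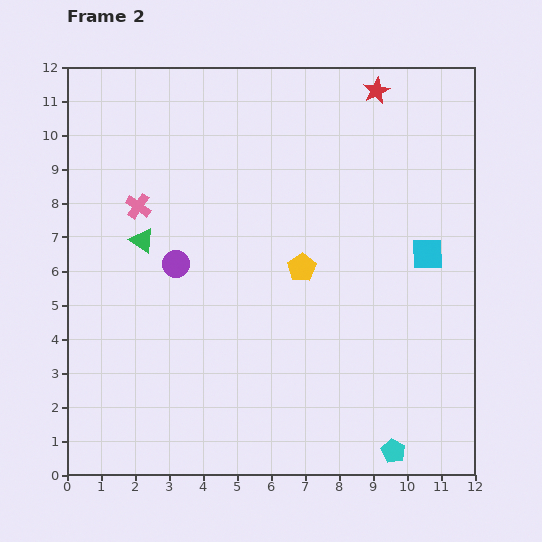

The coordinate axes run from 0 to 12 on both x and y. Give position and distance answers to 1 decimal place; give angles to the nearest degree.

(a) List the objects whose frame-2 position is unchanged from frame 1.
the cyan square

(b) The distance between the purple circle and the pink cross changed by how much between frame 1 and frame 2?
-5.4

Distance in frame 1: 7.4. Distance in frame 2: 2.0.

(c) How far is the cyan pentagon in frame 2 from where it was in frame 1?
0.7

The cyan pentagon moved from (10.3, 0.8) to (9.6, 0.7), a distance of √(0.7² + 0.1²) ≈ 0.7.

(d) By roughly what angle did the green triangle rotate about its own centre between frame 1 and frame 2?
46° counter-clockwise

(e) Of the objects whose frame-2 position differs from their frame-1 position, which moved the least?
the cyan pentagon

(moved 0.7)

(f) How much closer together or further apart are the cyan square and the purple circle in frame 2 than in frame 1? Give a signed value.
+4.3

Distance in frame 1: 3.1. Distance in frame 2: 7.4.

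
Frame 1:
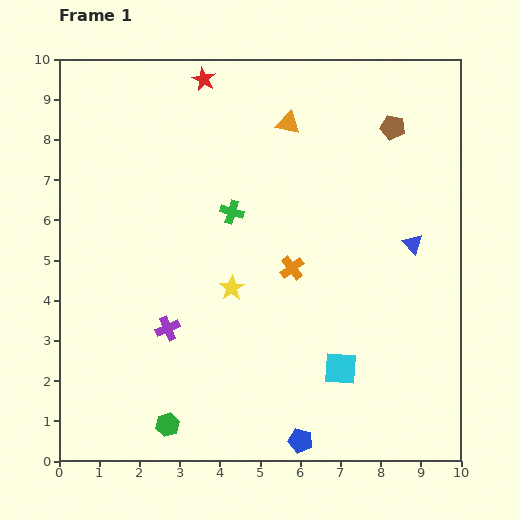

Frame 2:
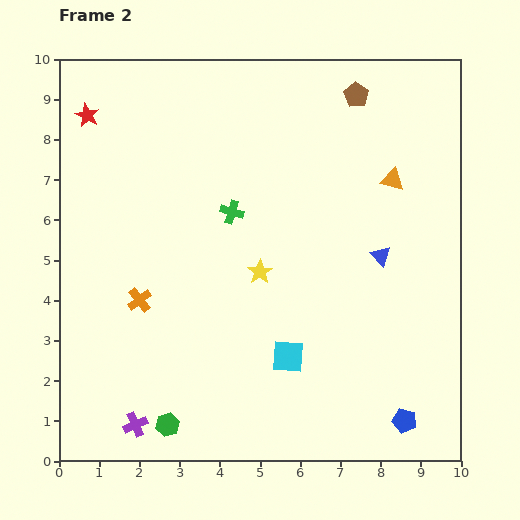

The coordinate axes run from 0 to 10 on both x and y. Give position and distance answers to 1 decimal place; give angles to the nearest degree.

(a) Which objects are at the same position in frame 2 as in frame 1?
the green hexagon, the green cross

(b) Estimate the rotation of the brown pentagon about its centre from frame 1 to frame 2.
21° clockwise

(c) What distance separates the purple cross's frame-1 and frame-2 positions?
2.5

The purple cross moved from (2.7, 3.3) to (1.9, 0.9), a distance of √(0.8² + 2.4²) ≈ 2.5.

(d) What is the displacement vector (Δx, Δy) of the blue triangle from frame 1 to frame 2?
(-0.8, -0.3)

The blue triangle was at (8.8, 5.4) in frame 1 and (8.0, 5.1) in frame 2.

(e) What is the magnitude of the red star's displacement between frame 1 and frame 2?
3.0

The red star moved from (3.6, 9.5) to (0.7, 8.6), a distance of √(2.9² + 0.9²) ≈ 3.0.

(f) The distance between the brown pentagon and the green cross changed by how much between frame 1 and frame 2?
-0.3

Distance in frame 1: 4.5. Distance in frame 2: 4.2.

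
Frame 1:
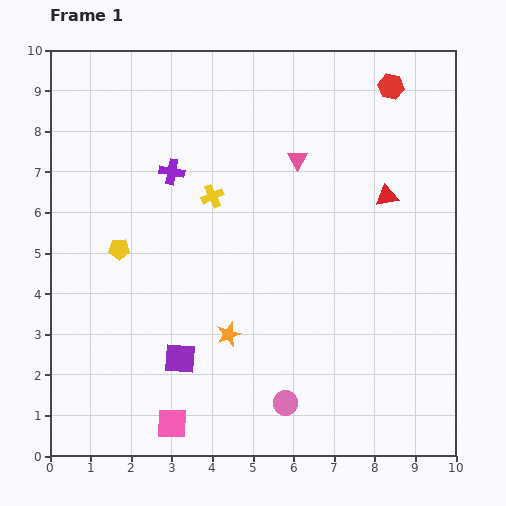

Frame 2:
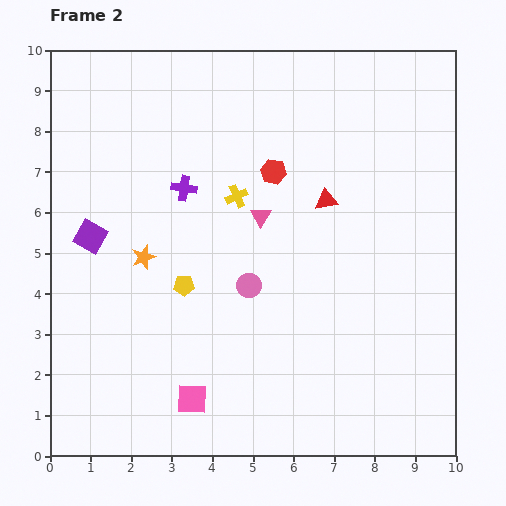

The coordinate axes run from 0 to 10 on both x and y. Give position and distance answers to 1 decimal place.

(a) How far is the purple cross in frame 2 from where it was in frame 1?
0.5

The purple cross moved from (3.0, 7.0) to (3.3, 6.6), a distance of √(0.3² + 0.4²) ≈ 0.5.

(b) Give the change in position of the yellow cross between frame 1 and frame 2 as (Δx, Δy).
(0.6, 0.0)

The yellow cross was at (4.0, 6.4) in frame 1 and (4.6, 6.4) in frame 2.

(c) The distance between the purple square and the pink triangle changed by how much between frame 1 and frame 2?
-1.5

Distance in frame 1: 5.7. Distance in frame 2: 4.2.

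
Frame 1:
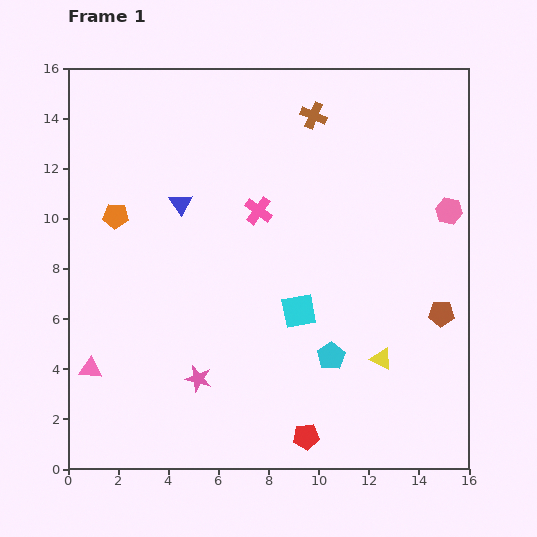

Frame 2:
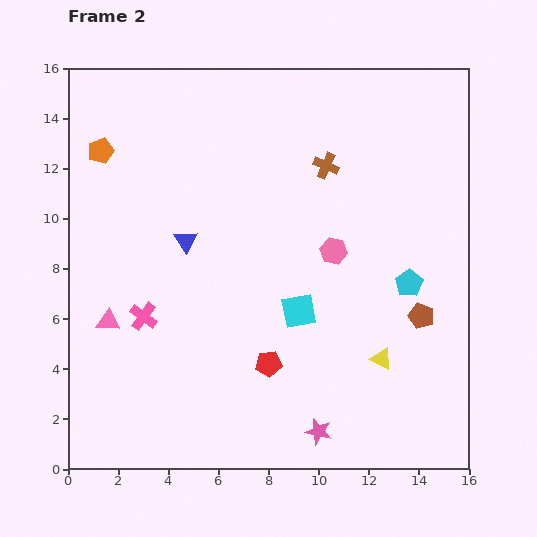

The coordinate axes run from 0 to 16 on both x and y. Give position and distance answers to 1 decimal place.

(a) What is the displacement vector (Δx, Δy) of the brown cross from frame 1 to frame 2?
(0.5, -2.0)

The brown cross was at (9.8, 14.1) in frame 1 and (10.3, 12.1) in frame 2.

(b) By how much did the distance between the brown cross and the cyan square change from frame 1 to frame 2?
-1.9

Distance in frame 1: 7.8. Distance in frame 2: 5.9.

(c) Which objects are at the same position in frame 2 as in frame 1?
the yellow triangle, the cyan square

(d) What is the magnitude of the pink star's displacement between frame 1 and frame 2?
5.2

The pink star moved from (5.2, 3.6) to (10.0, 1.5), a distance of √(4.8² + 2.1²) ≈ 5.2.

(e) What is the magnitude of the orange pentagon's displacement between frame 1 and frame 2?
2.7

The orange pentagon moved from (1.9, 10.1) to (1.3, 12.7), a distance of √(0.6² + 2.6²) ≈ 2.7.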